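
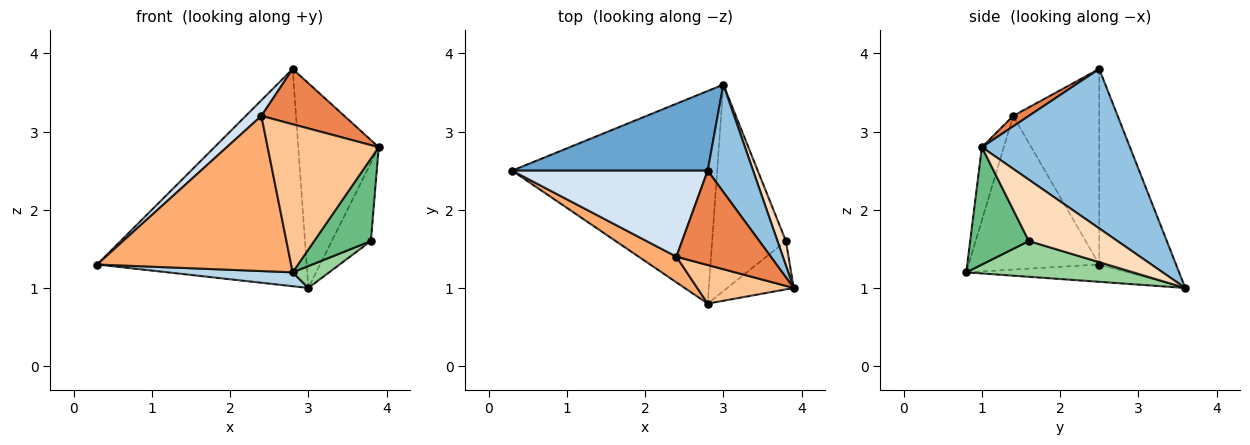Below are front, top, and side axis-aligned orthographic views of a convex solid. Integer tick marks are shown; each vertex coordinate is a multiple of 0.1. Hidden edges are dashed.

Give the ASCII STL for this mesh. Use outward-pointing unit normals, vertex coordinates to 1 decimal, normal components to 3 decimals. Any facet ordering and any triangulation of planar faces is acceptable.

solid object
 facet normal -0.326 0.888 0.326
  outer loop
   vertex 2.8 2.5 3.8
   vertex 3.0 3.6 1.0
   vertex 0.3 2.5 1.3
  endloop
 endfacet
 facet normal 0.852 0.463 0.243
  outer loop
   vertex 2.8 2.5 3.8
   vertex 3.9 1.0 2.8
   vertex 3.0 3.6 1.0
  endloop
 endfacet
 facet normal -0.084 -0.065 -0.994
  outer loop
   vertex 2.8 0.8 1.2
   vertex 0.3 2.5 1.3
   vertex 3.0 3.6 1.0
  endloop
 endfacet
 facet normal -0.701 -0.128 0.701
  outer loop
   vertex 2.4 1.4 3.2
   vertex 2.8 2.5 3.8
   vertex 0.3 2.5 1.3
  endloop
 endfacet
 facet normal 0.095 -0.503 0.859
  outer loop
   vertex 2.4 1.4 3.2
   vertex 3.9 1.0 2.8
   vertex 2.8 2.5 3.8
  endloop
 endfacet
 facet normal -0.553 -0.822 0.136
  outer loop
   vertex 2.4 1.4 3.2
   vertex 0.3 2.5 1.3
   vertex 2.8 0.8 1.2
  endloop
 endfacet
 facet normal -0.187 -0.951 0.248
  outer loop
   vertex 2.4 1.4 3.2
   vertex 2.8 0.8 1.2
   vertex 3.9 1.0 2.8
  endloop
 endfacet
 facet normal 0.908 0.400 0.125
  outer loop
   vertex 3.8 1.6 1.6
   vertex 3.0 3.6 1.0
   vertex 3.9 1.0 2.8
  endloop
 endfacet
 facet normal 0.666 -0.644 -0.377
  outer loop
   vertex 3.8 1.6 1.6
   vertex 3.9 1.0 2.8
   vertex 2.8 0.8 1.2
  endloop
 endfacet
 facet normal 0.434 -0.095 -0.896
  outer loop
   vertex 3.8 1.6 1.6
   vertex 2.8 0.8 1.2
   vertex 3.0 3.6 1.0
  endloop
 endfacet
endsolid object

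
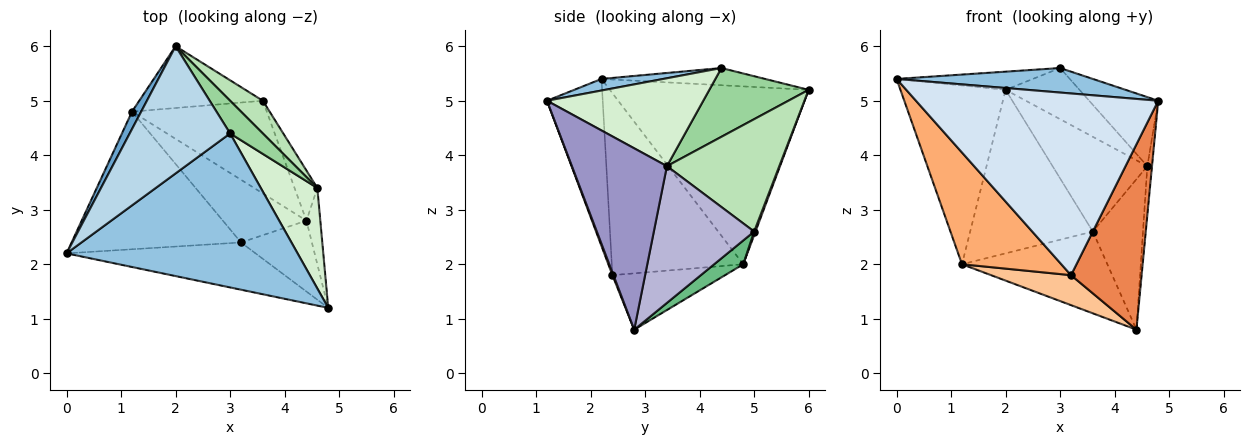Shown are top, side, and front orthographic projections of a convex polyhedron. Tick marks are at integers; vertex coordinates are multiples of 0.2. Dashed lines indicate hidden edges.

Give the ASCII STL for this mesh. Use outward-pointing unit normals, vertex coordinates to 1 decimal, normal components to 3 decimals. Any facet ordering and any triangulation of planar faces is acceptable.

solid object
 facet normal -0.883 0.467 0.046
  outer loop
   vertex 1.2 4.8 2.0
   vertex 0.0 2.2 5.4
   vertex 2.0 6.0 5.2
  endloop
 endfacet
 facet normal 0.049 -0.157 0.986
  outer loop
   vertex 3.0 4.4 5.6
   vertex 0.0 2.2 5.4
   vertex 4.8 1.2 5.0
  endloop
 endfacet
 facet normal -0.167 0.139 0.976
  outer loop
   vertex 3.0 4.4 5.6
   vertex 2.0 6.0 5.2
   vertex 0.0 2.2 5.4
  endloop
 endfacet
 facet normal -0.217 -0.945 -0.246
  outer loop
   vertex 3.2 2.4 1.8
   vertex 4.8 1.2 5.0
   vertex 0.0 2.2 5.4
  endloop
 endfacet
 facet normal 0.014 -0.934 -0.357
  outer loop
   vertex 3.2 2.4 1.8
   vertex 4.4 2.8 0.8
   vertex 4.8 1.2 5.0
  endloop
 endfacet
 facet normal -0.640 -0.484 -0.596
  outer loop
   vertex 3.2 2.4 1.8
   vertex 0.0 2.2 5.4
   vertex 1.2 4.8 2.0
  endloop
 endfacet
 facet normal -0.519 -0.369 -0.771
  outer loop
   vertex 3.2 2.4 1.8
   vertex 1.2 4.8 2.0
   vertex 4.4 2.8 0.8
  endloop
 endfacet
 facet normal 0.010 0.935 -0.353
  outer loop
   vertex 3.6 5.0 2.6
   vertex 1.2 4.8 2.0
   vertex 2.0 6.0 5.2
  endloop
 endfacet
 facet normal 0.131 0.656 -0.743
  outer loop
   vertex 3.6 5.0 2.6
   vertex 4.4 2.8 0.8
   vertex 1.2 4.8 2.0
  endloop
 endfacet
 facet normal 0.750 0.558 0.357
  outer loop
   vertex 4.6 3.4 3.8
   vertex 2.0 6.0 5.2
   vertex 3.0 4.4 5.6
  endloop
 endfacet
 facet normal 0.746 0.629 0.217
  outer loop
   vertex 4.6 3.4 3.8
   vertex 3.6 5.0 2.6
   vertex 2.0 6.0 5.2
  endloop
 endfacet
 facet normal 0.788 0.348 0.507
  outer loop
   vertex 4.6 3.4 3.8
   vertex 3.0 4.4 5.6
   vertex 4.8 1.2 5.0
  endloop
 endfacet
 facet normal 0.996 0.049 -0.076
  outer loop
   vertex 4.6 3.4 3.8
   vertex 4.8 1.2 5.0
   vertex 4.4 2.8 0.8
  endloop
 endfacet
 facet normal 0.885 0.442 -0.147
  outer loop
   vertex 4.6 3.4 3.8
   vertex 4.4 2.8 0.8
   vertex 3.6 5.0 2.6
  endloop
 endfacet
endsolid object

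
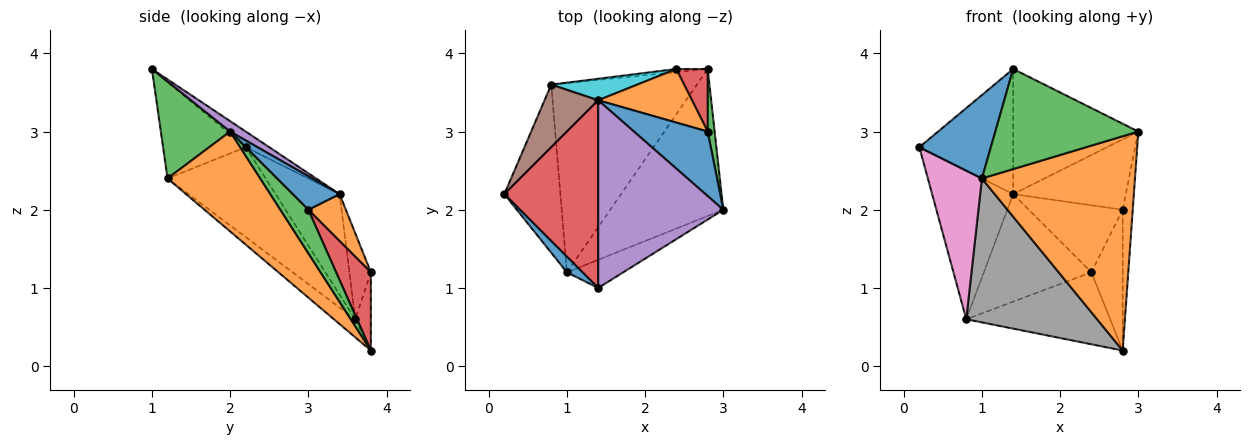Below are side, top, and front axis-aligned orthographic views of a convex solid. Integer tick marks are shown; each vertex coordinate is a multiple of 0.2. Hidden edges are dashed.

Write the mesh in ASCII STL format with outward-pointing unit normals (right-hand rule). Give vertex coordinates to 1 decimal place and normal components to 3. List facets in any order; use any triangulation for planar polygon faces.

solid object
 facet normal -0.751 -0.649 0.122
  outer loop
   vertex 1.0 1.2 2.4
   vertex 1.4 1.0 3.8
   vertex 0.2 2.2 2.8
  endloop
 endfacet
 facet normal 0.447 -0.738 -0.506
  outer loop
   vertex 1.0 1.2 2.4
   vertex 2.8 3.8 0.2
   vertex 3.0 2.0 3.0
  endloop
 endfacet
 facet normal 0.423 -0.872 -0.245
  outer loop
   vertex 1.0 1.2 2.4
   vertex 3.0 2.0 3.0
   vertex 1.4 1.0 3.8
  endloop
 endfacet
 facet normal -0.137 0.549 0.824
  outer loop
   vertex 1.4 3.4 2.2
   vertex 0.2 2.2 2.8
   vertex 1.4 1.0 3.8
  endloop
 endfacet
 facet normal 0.069 0.553 0.830
  outer loop
   vertex 1.4 3.4 2.2
   vertex 1.4 1.0 3.8
   vertex 3.0 2.0 3.0
  endloop
 endfacet
 facet normal -0.588 0.745 0.314
  outer loop
   vertex 0.8 3.6 0.6
   vertex 0.2 2.2 2.8
   vertex 1.4 3.4 2.2
  endloop
 endfacet
 facet normal -0.769 -0.423 -0.479
  outer loop
   vertex 0.8 3.6 0.6
   vertex 1.0 1.2 2.4
   vertex 0.2 2.2 2.8
  endloop
 endfacet
 facet normal -0.098 -0.602 -0.792
  outer loop
   vertex 0.8 3.6 0.6
   vertex 2.8 3.8 0.2
   vertex 1.0 1.2 2.4
  endloop
 endfacet
 facet normal -0.108 0.993 -0.043
  outer loop
   vertex 2.4 3.8 1.2
   vertex 2.8 3.8 0.2
   vertex 0.8 3.6 0.6
  endloop
 endfacet
 facet normal -0.192 0.962 0.192
  outer loop
   vertex 2.4 3.8 1.2
   vertex 0.8 3.6 0.6
   vertex 1.4 3.4 2.2
  endloop
 endfacet
 facet normal 0.294 0.705 0.646
  outer loop
   vertex 2.8 3.0 2.0
   vertex 1.4 3.4 2.2
   vertex 3.0 2.0 3.0
  endloop
 endfacet
 facet normal 0.298 0.745 0.596
  outer loop
   vertex 2.8 3.0 2.0
   vertex 2.4 3.8 1.2
   vertex 1.4 3.4 2.2
  endloop
 endfacet
 facet normal 0.930 0.335 0.149
  outer loop
   vertex 2.8 3.0 2.0
   vertex 3.0 2.0 3.0
   vertex 2.8 3.8 0.2
  endloop
 endfacet
 facet normal 0.712 0.641 0.285
  outer loop
   vertex 2.8 3.0 2.0
   vertex 2.8 3.8 0.2
   vertex 2.4 3.8 1.2
  endloop
 endfacet
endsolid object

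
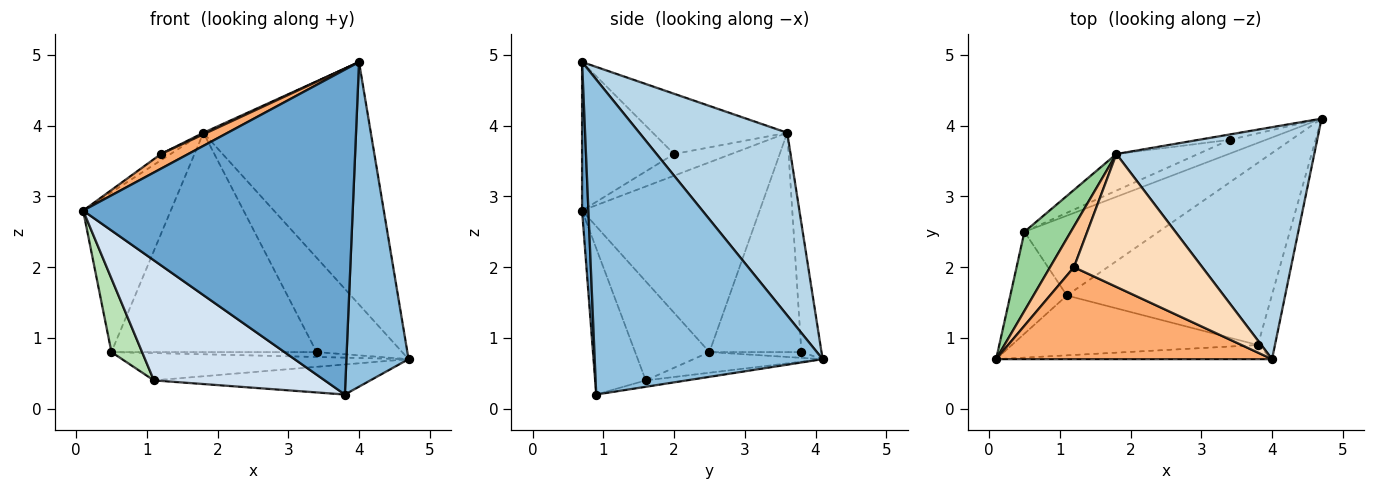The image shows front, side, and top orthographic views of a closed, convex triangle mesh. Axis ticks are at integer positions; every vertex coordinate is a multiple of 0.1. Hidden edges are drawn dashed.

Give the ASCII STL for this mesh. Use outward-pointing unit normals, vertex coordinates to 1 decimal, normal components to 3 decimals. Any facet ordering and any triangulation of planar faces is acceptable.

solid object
 facet normal 0.023 -0.999 -0.043
  outer loop
   vertex 3.8 0.9 0.2
   vertex 4.0 0.7 4.9
   vertex 0.1 0.7 2.8
  endloop
 endfacet
 facet normal 0.963 -0.263 -0.052
  outer loop
   vertex 3.8 0.9 0.2
   vertex 4.7 4.1 0.7
   vertex 4.0 0.7 4.9
  endloop
 endfacet
 facet normal 0.538 0.609 0.583
  outer loop
   vertex 1.8 3.6 3.9
   vertex 4.0 0.7 4.9
   vertex 4.7 4.1 0.7
  endloop
 endfacet
 facet normal -0.256 -0.865 -0.431
  outer loop
   vertex 1.1 1.6 0.4
   vertex 3.8 0.9 0.2
   vertex 0.1 0.7 2.8
  endloop
 endfacet
 facet normal -0.031 0.163 -0.986
  outer loop
   vertex 1.1 1.6 0.4
   vertex 4.7 4.1 0.7
   vertex 3.8 0.9 0.2
  endloop
 endfacet
 facet normal -0.469 -0.139 0.872
  outer loop
   vertex 1.2 2.0 3.6
   vertex 0.1 0.7 2.8
   vertex 4.0 0.7 4.9
  endloop
 endfacet
 facet normal -0.668 0.113 0.736
  outer loop
   vertex 1.2 2.0 3.6
   vertex 1.8 3.6 3.9
   vertex 0.1 0.7 2.8
  endloop
 endfacet
 facet normal -0.425 -0.010 0.905
  outer loop
   vertex 1.2 2.0 3.6
   vertex 4.0 0.7 4.9
   vertex 1.8 3.6 3.9
  endloop
 endfacet
 facet normal -0.144 0.320 -0.936
  outer loop
   vertex 0.5 2.5 0.8
   vertex 4.7 4.1 0.7
   vertex 1.1 1.6 0.4
  endloop
 endfacet
 facet normal -0.876 0.432 0.214
  outer loop
   vertex 0.5 2.5 0.8
   vertex 0.1 0.7 2.8
   vertex 1.8 3.6 3.9
  endloop
 endfacet
 facet normal -0.817 -0.337 -0.467
  outer loop
   vertex 0.5 2.5 0.8
   vertex 1.1 1.6 0.4
   vertex 0.1 0.7 2.8
  endloop
 endfacet
 facet normal -0.229 0.972 -0.055
  outer loop
   vertex 3.4 3.8 0.8
   vertex 1.8 3.6 3.9
   vertex 4.7 4.1 0.7
  endloop
 endfacet
 facet normal -0.148 0.330 -0.932
  outer loop
   vertex 3.4 3.8 0.8
   vertex 4.7 4.1 0.7
   vertex 0.5 2.5 0.8
  endloop
 endfacet
 facet normal -0.404 0.902 -0.151
  outer loop
   vertex 3.4 3.8 0.8
   vertex 0.5 2.5 0.8
   vertex 1.8 3.6 3.9
  endloop
 endfacet
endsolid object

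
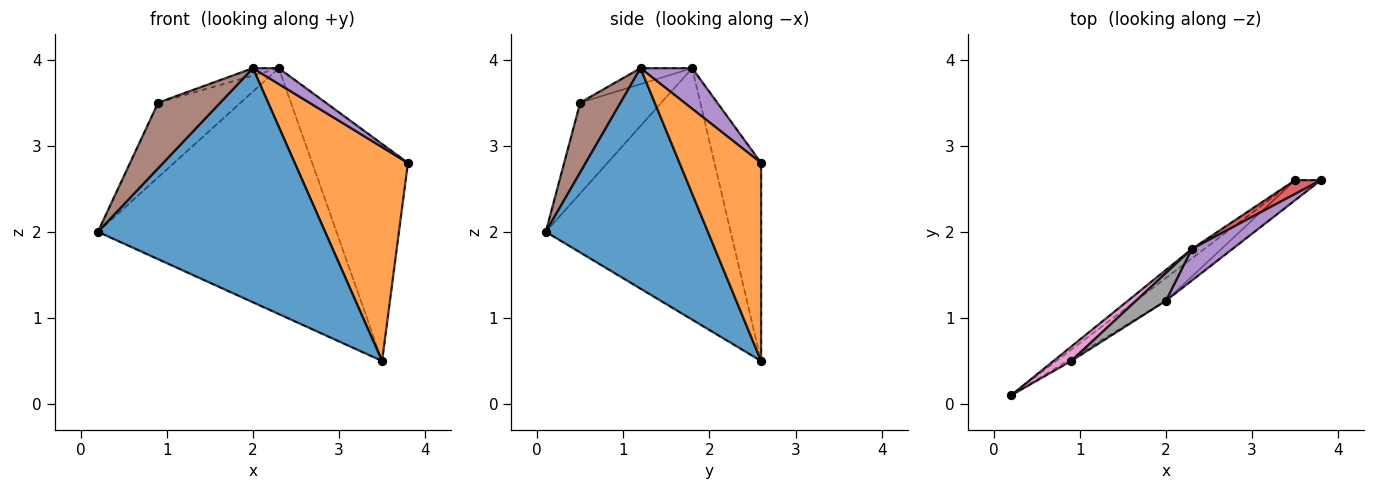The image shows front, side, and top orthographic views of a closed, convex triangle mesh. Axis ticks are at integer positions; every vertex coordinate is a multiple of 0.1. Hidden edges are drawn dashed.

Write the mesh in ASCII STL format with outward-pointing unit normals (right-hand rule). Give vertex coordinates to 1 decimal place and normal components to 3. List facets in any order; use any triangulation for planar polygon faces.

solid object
 facet normal 0.579 -0.812 -0.079
  outer loop
   vertex 2.0 1.2 3.9
   vertex 0.2 0.1 2.0
   vertex 3.5 2.6 0.5
  endloop
 endfacet
 facet normal 0.583 -0.809 -0.076
  outer loop
   vertex 2.0 1.2 3.9
   vertex 3.5 2.6 0.5
   vertex 3.8 2.6 2.8
  endloop
 endfacet
 facet normal -0.612 0.790 -0.030
  outer loop
   vertex 2.3 1.8 3.9
   vertex 3.5 2.6 0.5
   vertex 0.2 0.1 2.0
  endloop
 endfacet
 facet normal -0.437 0.898 0.057
  outer loop
   vertex 2.3 1.8 3.9
   vertex 3.8 2.6 2.8
   vertex 3.5 2.6 0.5
  endloop
 endfacet
 facet normal 0.667 -0.333 0.667
  outer loop
   vertex 2.3 1.8 3.9
   vertex 2.0 1.2 3.9
   vertex 3.8 2.6 2.8
  endloop
 endfacet
 facet normal 0.545 -0.838 -0.031
  outer loop
   vertex 0.9 0.5 3.5
   vertex 0.2 0.1 2.0
   vertex 2.0 1.2 3.9
  endloop
 endfacet
 facet normal -0.695 0.706 0.136
  outer loop
   vertex 0.9 0.5 3.5
   vertex 2.3 1.8 3.9
   vertex 0.2 0.1 2.0
  endloop
 endfacet
 facet normal -0.458 0.229 0.859
  outer loop
   vertex 0.9 0.5 3.5
   vertex 2.0 1.2 3.9
   vertex 2.3 1.8 3.9
  endloop
 endfacet
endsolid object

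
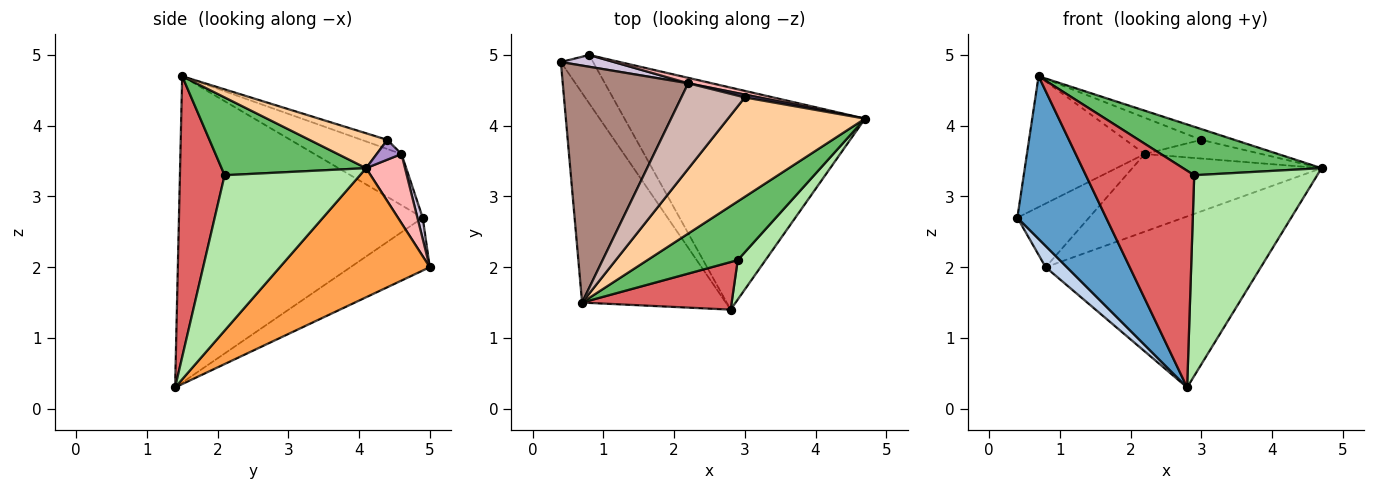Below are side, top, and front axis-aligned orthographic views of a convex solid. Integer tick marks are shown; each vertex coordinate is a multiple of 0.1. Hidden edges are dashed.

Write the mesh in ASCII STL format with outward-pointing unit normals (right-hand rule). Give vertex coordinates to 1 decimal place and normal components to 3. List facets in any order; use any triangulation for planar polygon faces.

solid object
 facet normal -0.860 -0.313 -0.403
  outer loop
   vertex 2.8 1.4 0.3
   vertex 0.7 1.5 4.7
   vertex 0.4 4.9 2.7
  endloop
 endfacet
 facet normal -0.832 -0.223 -0.507
  outer loop
   vertex 0.8 5.0 2.0
   vertex 2.8 1.4 0.3
   vertex 0.4 4.9 2.7
  endloop
 endfacet
 facet normal 0.391 0.562 -0.729
  outer loop
   vertex 0.8 5.0 2.0
   vertex 4.7 4.1 3.4
   vertex 2.8 1.4 0.3
  endloop
 endfacet
 facet normal 0.245 0.105 0.964
  outer loop
   vertex 3.0 4.4 3.8
   vertex 0.7 1.5 4.7
   vertex 4.7 4.1 3.4
  endloop
 endfacet
 facet normal 0.553 -0.530 0.642
  outer loop
   vertex 2.9 2.1 3.3
   vertex 4.7 4.1 3.4
   vertex 0.7 1.5 4.7
  endloop
 endfacet
 facet normal 0.734 -0.667 0.131
  outer loop
   vertex 2.9 2.1 3.3
   vertex 2.8 1.4 0.3
   vertex 4.7 4.1 3.4
  endloop
 endfacet
 facet normal 0.374 -0.906 0.199
  outer loop
   vertex 2.9 2.1 3.3
   vertex 0.7 1.5 4.7
   vertex 2.8 1.4 0.3
  endloop
 endfacet
 facet normal 0.201 0.977 0.068
  outer loop
   vertex 2.2 4.6 3.6
   vertex 4.7 4.1 3.4
   vertex 0.8 5.0 2.0
  endloop
 endfacet
 facet normal 0.205 0.968 0.147
  outer loop
   vertex 2.2 4.6 3.6
   vertex 3.0 4.4 3.8
   vertex 4.7 4.1 3.4
  endloop
 endfacet
 facet normal 0.073 0.981 0.182
  outer loop
   vertex 2.2 4.6 3.6
   vertex 0.8 5.0 2.0
   vertex 0.4 4.9 2.7
  endloop
 endfacet
 facet normal -0.336 0.455 0.824
  outer loop
   vertex 2.2 4.6 3.6
   vertex 0.4 4.9 2.7
   vertex 0.7 1.5 4.7
  endloop
 endfacet
 facet normal -0.131 0.387 0.913
  outer loop
   vertex 2.2 4.6 3.6
   vertex 0.7 1.5 4.7
   vertex 3.0 4.4 3.8
  endloop
 endfacet
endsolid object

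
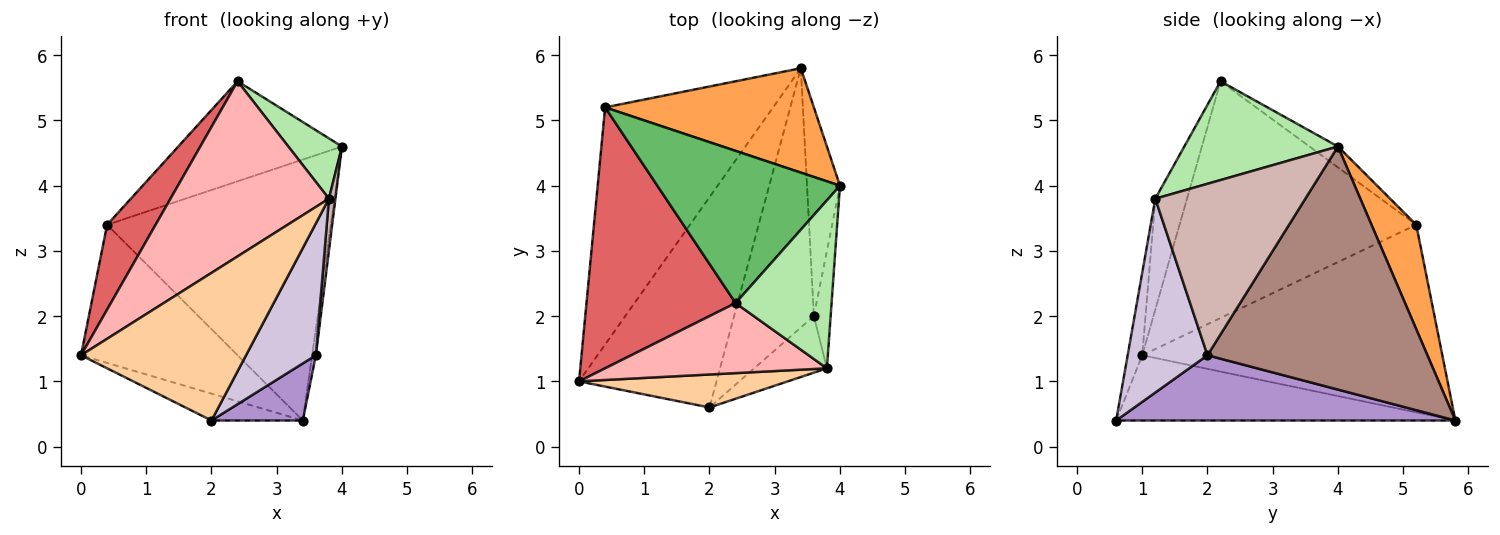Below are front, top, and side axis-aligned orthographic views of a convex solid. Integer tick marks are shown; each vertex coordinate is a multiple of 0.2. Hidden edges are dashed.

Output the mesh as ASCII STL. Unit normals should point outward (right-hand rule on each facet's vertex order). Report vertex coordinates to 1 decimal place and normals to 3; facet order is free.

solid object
 facet normal -0.426 0.115 -0.898
  outer loop
   vertex 2.0 0.6 0.4
   vertex 0.0 1.0 1.4
   vertex 3.4 5.8 0.4
  endloop
 endfacet
 facet normal -0.694 0.362 -0.622
  outer loop
   vertex 0.4 5.2 3.4
   vertex 3.4 5.8 0.4
   vertex 0.0 1.0 1.4
  endloop
 endfacet
 facet normal 0.183 0.913 0.365
  outer loop
   vertex 0.4 5.2 3.4
   vertex 4.0 4.0 4.6
   vertex 3.4 5.8 0.4
  endloop
 endfacet
 facet normal -0.086 -0.972 0.217
  outer loop
   vertex 3.8 1.2 3.8
   vertex 0.0 1.0 1.4
   vertex 2.0 0.6 0.4
  endloop
 endfacet
 facet normal -0.095 0.547 0.832
  outer loop
   vertex 2.4 2.2 5.6
   vertex 4.0 4.0 4.6
   vertex 0.4 5.2 3.4
  endloop
 endfacet
 facet normal 0.696 -0.243 0.676
  outer loop
   vertex 2.4 2.2 5.6
   vertex 3.8 1.2 3.8
   vertex 4.0 4.0 4.6
  endloop
 endfacet
 facet normal -0.834 -0.171 0.525
  outer loop
   vertex 2.4 2.2 5.6
   vertex 0.4 5.2 3.4
   vertex 0.0 1.0 1.4
  endloop
 endfacet
 facet normal -0.183 -0.913 0.365
  outer loop
   vertex 2.4 2.2 5.6
   vertex 0.0 1.0 1.4
   vertex 3.8 1.2 3.8
  endloop
 endfacet
 facet normal 0.624 -0.168 -0.763
  outer loop
   vertex 3.6 2.0 1.4
   vertex 2.0 0.6 0.4
   vertex 3.4 5.8 0.4
  endloop
 endfacet
 facet normal 0.724 -0.634 -0.272
  outer loop
   vertex 3.6 2.0 1.4
   vertex 3.8 1.2 3.8
   vertex 2.0 0.6 0.4
  endloop
 endfacet
 facet normal 0.991 0.017 -0.134
  outer loop
   vertex 3.6 2.0 1.4
   vertex 3.4 5.8 0.4
   vertex 4.0 4.0 4.6
  endloop
 endfacet
 facet normal 0.994 -0.043 -0.097
  outer loop
   vertex 3.6 2.0 1.4
   vertex 4.0 4.0 4.6
   vertex 3.8 1.2 3.8
  endloop
 endfacet
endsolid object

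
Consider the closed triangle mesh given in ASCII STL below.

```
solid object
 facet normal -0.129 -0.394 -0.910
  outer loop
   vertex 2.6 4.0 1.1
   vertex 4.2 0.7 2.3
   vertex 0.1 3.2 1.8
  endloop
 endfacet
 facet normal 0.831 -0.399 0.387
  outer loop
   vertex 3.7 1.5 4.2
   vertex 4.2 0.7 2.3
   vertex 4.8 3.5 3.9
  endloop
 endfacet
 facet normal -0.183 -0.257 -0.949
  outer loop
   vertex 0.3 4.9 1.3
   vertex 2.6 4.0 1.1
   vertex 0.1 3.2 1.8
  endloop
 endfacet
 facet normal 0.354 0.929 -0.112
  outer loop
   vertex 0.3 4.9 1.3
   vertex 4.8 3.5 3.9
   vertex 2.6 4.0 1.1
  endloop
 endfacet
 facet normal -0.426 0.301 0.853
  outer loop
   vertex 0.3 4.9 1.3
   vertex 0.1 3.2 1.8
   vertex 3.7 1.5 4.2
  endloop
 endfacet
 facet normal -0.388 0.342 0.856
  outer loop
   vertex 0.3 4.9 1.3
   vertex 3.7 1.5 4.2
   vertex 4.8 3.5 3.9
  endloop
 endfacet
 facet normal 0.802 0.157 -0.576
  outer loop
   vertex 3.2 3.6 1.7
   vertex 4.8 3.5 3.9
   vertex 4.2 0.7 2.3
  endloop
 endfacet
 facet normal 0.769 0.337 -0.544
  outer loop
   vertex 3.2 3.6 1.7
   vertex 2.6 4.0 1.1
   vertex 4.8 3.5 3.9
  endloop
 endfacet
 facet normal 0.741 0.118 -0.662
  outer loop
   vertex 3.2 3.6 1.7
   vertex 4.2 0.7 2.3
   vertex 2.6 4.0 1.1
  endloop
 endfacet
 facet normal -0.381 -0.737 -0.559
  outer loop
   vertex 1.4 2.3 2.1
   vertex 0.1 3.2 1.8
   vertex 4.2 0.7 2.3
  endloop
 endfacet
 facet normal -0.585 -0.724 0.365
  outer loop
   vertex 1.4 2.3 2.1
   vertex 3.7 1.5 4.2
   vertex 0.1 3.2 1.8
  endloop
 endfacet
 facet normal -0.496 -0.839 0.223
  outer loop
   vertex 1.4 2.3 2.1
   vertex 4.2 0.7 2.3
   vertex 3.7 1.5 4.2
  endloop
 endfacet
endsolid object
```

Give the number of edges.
18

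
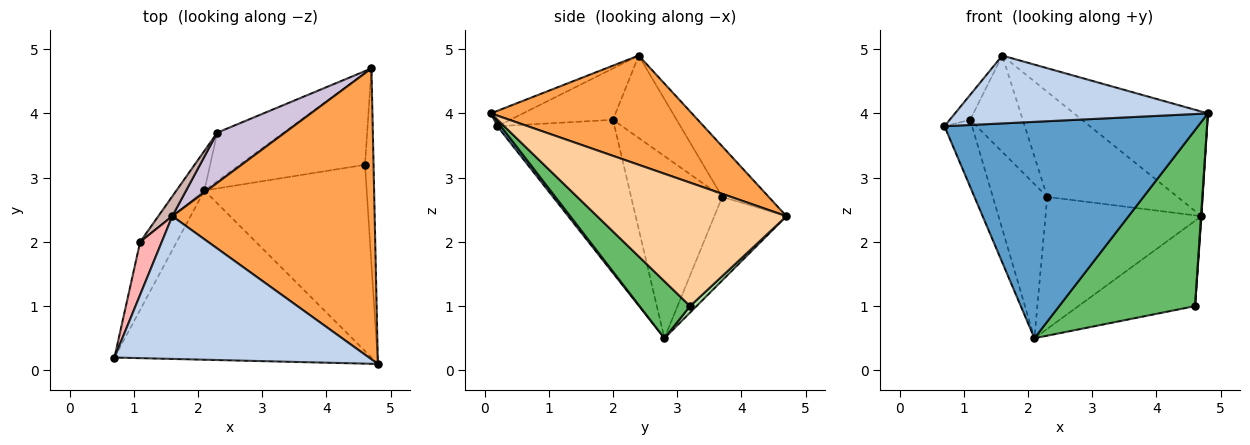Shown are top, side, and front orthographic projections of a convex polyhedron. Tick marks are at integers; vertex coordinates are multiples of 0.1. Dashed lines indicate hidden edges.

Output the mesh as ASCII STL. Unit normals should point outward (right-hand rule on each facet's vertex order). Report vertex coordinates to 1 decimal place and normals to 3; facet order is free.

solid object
 facet normal 0.011 -0.788 -0.616
  outer loop
   vertex 2.1 2.8 0.5
   vertex 4.8 0.1 4.0
   vertex 0.7 0.2 3.8
  endloop
 endfacet
 facet normal -0.054 -0.429 0.902
  outer loop
   vertex 1.6 2.4 4.9
   vertex 0.7 0.2 3.8
   vertex 4.8 0.1 4.0
  endloop
 endfacet
 facet normal 0.453 0.302 0.839
  outer loop
   vertex 1.6 2.4 4.9
   vertex 4.8 0.1 4.0
   vertex 4.7 4.7 2.4
  endloop
 endfacet
 facet normal 0.998 -0.002 -0.069
  outer loop
   vertex 4.6 3.2 1.0
   vertex 4.7 4.7 2.4
   vertex 4.8 0.1 4.0
  endloop
 endfacet
 facet normal 0.247 -0.666 -0.704
  outer loop
   vertex 4.6 3.2 1.0
   vertex 4.8 0.1 4.0
   vertex 2.1 2.8 0.5
  endloop
 endfacet
 facet normal 0.037 0.681 -0.732
  outer loop
   vertex 4.6 3.2 1.0
   vertex 2.1 2.8 0.5
   vertex 4.7 4.7 2.4
  endloop
 endfacet
 facet normal -0.948 0.223 -0.226
  outer loop
   vertex 1.1 2.0 3.9
   vertex 2.1 2.8 0.5
   vertex 0.7 0.2 3.8
  endloop
 endfacet
 facet normal -0.907 0.180 0.381
  outer loop
   vertex 1.1 2.0 3.9
   vertex 0.7 0.2 3.8
   vertex 1.6 2.4 4.9
  endloop
 endfacet
 facet normal -0.398 0.861 -0.316
  outer loop
   vertex 2.3 3.7 2.7
   vertex 4.7 4.7 2.4
   vertex 2.1 2.8 0.5
  endloop
 endfacet
 facet normal -0.307 0.859 0.410
  outer loop
   vertex 2.3 3.7 2.7
   vertex 1.6 2.4 4.9
   vertex 4.7 4.7 2.4
  endloop
 endfacet
 facet normal -0.851 0.509 -0.131
  outer loop
   vertex 2.3 3.7 2.7
   vertex 2.1 2.8 0.5
   vertex 1.1 2.0 3.9
  endloop
 endfacet
 facet normal -0.765 0.631 0.130
  outer loop
   vertex 2.3 3.7 2.7
   vertex 1.1 2.0 3.9
   vertex 1.6 2.4 4.9
  endloop
 endfacet
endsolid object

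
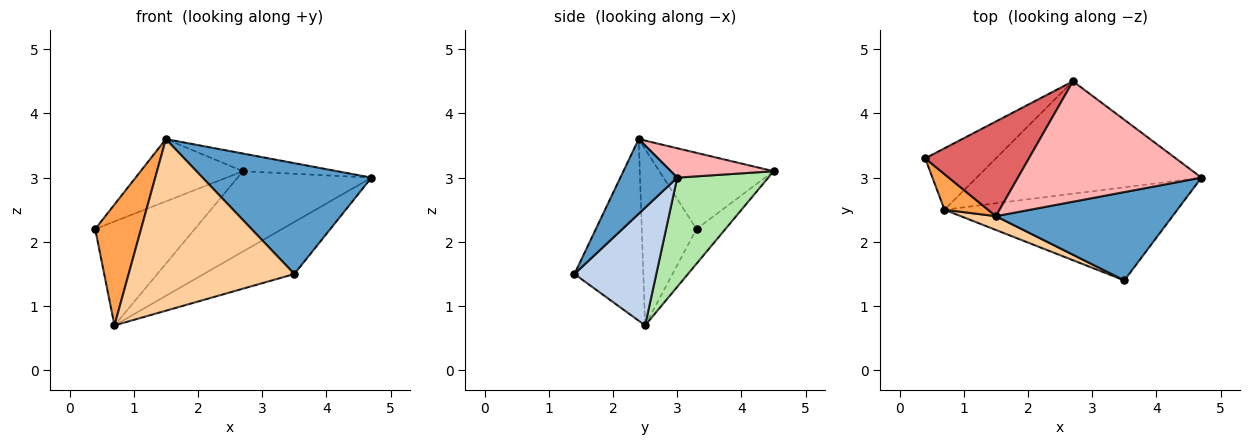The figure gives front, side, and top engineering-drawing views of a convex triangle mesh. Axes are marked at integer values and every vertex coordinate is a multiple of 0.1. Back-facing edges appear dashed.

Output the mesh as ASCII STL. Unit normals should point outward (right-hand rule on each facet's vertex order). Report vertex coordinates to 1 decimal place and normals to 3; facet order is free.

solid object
 facet normal 0.255 -0.756 0.603
  outer loop
   vertex 1.5 2.4 3.6
   vertex 3.5 1.4 1.5
   vertex 4.7 3.0 3.0
  endloop
 endfacet
 facet normal 0.404 0.446 -0.799
  outer loop
   vertex 0.7 2.5 0.7
   vertex 4.7 3.0 3.0
   vertex 3.5 1.4 1.5
  endloop
 endfacet
 facet normal -0.753 -0.631 0.186
  outer loop
   vertex 0.7 2.5 0.7
   vertex 1.5 2.4 3.6
   vertex 0.4 3.3 2.2
  endloop
 endfacet
 facet normal -0.383 -0.921 0.074
  outer loop
   vertex 0.7 2.5 0.7
   vertex 3.5 1.4 1.5
   vertex 1.5 2.4 3.6
  endloop
 endfacet
 facet normal -0.242 0.835 -0.494
  outer loop
   vertex 2.7 4.5 3.1
   vertex 0.7 2.5 0.7
   vertex 0.4 3.3 2.2
  endloop
 endfacet
 facet normal 0.368 0.541 -0.757
  outer loop
   vertex 2.7 4.5 3.1
   vertex 4.7 3.0 3.0
   vertex 0.7 2.5 0.7
  endloop
 endfacet
 facet normal -0.523 0.468 0.712
  outer loop
   vertex 2.7 4.5 3.1
   vertex 0.4 3.3 2.2
   vertex 1.5 2.4 3.6
  endloop
 endfacet
 facet normal 0.156 0.143 0.977
  outer loop
   vertex 2.7 4.5 3.1
   vertex 1.5 2.4 3.6
   vertex 4.7 3.0 3.0
  endloop
 endfacet
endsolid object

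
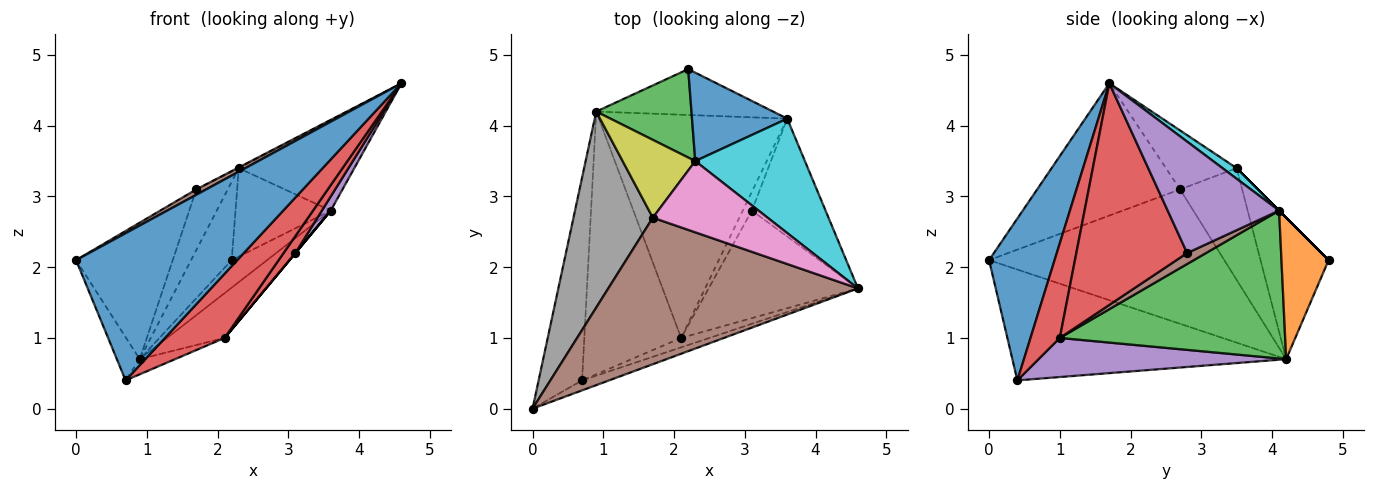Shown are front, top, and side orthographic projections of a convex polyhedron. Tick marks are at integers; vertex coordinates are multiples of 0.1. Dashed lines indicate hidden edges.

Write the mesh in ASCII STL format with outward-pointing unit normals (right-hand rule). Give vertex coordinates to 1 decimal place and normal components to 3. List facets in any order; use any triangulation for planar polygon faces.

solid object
 facet normal 0.376 -0.925 -0.063
  outer loop
   vertex 0.7 0.4 0.4
   vertex 4.6 1.7 4.6
   vertex 0.0 0.0 2.1
  endloop
 endfacet
 facet normal -0.928 0.078 -0.364
  outer loop
   vertex 0.9 4.2 0.7
   vertex 0.7 0.4 0.4
   vertex 0.0 0.0 2.1
  endloop
 endfacet
 facet normal -0.744 0.443 0.501
  outer loop
   vertex 2.3 3.5 3.4
   vertex 2.2 4.8 2.1
   vertex 0.9 4.2 0.7
  endloop
 endfacet
 facet normal 0.437 -0.890 -0.131
  outer loop
   vertex 2.1 1.0 1.0
   vertex 4.6 1.7 4.6
   vertex 0.7 0.4 0.4
  endloop
 endfacet
 facet normal 0.374 0.053 -0.926
  outer loop
   vertex 2.1 1.0 1.0
   vertex 0.7 0.4 0.4
   vertex 0.9 4.2 0.7
  endloop
 endfacet
 facet normal -0.468 -0.032 0.883
  outer loop
   vertex 1.7 2.7 3.1
   vertex 0.0 0.0 2.1
   vertex 4.6 1.7 4.6
  endloop
 endfacet
 facet normal -0.457 0.009 0.889
  outer loop
   vertex 1.7 2.7 3.1
   vertex 4.6 1.7 4.6
   vertex 2.3 3.5 3.4
  endloop
 endfacet
 facet normal -0.812 0.334 0.479
  outer loop
   vertex 1.7 2.7 3.1
   vertex 0.9 4.2 0.7
   vertex 0.0 0.0 2.1
  endloop
 endfacet
 facet normal -0.772 0.391 0.502
  outer loop
   vertex 1.7 2.7 3.1
   vertex 2.3 3.5 3.4
   vertex 0.9 4.2 0.7
  endloop
 endfacet
 facet normal 0.076 0.618 0.782
  outer loop
   vertex 3.6 4.1 2.8
   vertex 2.3 3.5 3.4
   vertex 4.6 1.7 4.6
  endloop
 endfacet
 facet normal 0.000 0.707 0.707
  outer loop
   vertex 3.6 4.1 2.8
   vertex 2.2 4.8 2.1
   vertex 2.3 3.5 3.4
  endloop
 endfacet
 facet normal 0.566 0.424 -0.707
  outer loop
   vertex 3.6 4.1 2.8
   vertex 0.9 4.2 0.7
   vertex 2.2 4.8 2.1
  endloop
 endfacet
 facet normal 0.610 0.156 -0.777
  outer loop
   vertex 3.6 4.1 2.8
   vertex 2.1 1.0 1.0
   vertex 0.9 4.2 0.7
  endloop
 endfacet
 facet normal 0.826 -0.088 -0.557
  outer loop
   vertex 3.1 2.8 2.2
   vertex 4.6 1.7 4.6
   vertex 2.1 1.0 1.0
  endloop
 endfacet
 facet normal 0.832 -0.066 -0.550
  outer loop
   vertex 3.1 2.8 2.2
   vertex 3.6 4.1 2.8
   vertex 4.6 1.7 4.6
  endloop
 endfacet
 facet normal 0.768 0.000 -0.640
  outer loop
   vertex 3.1 2.8 2.2
   vertex 2.1 1.0 1.0
   vertex 3.6 4.1 2.8
  endloop
 endfacet
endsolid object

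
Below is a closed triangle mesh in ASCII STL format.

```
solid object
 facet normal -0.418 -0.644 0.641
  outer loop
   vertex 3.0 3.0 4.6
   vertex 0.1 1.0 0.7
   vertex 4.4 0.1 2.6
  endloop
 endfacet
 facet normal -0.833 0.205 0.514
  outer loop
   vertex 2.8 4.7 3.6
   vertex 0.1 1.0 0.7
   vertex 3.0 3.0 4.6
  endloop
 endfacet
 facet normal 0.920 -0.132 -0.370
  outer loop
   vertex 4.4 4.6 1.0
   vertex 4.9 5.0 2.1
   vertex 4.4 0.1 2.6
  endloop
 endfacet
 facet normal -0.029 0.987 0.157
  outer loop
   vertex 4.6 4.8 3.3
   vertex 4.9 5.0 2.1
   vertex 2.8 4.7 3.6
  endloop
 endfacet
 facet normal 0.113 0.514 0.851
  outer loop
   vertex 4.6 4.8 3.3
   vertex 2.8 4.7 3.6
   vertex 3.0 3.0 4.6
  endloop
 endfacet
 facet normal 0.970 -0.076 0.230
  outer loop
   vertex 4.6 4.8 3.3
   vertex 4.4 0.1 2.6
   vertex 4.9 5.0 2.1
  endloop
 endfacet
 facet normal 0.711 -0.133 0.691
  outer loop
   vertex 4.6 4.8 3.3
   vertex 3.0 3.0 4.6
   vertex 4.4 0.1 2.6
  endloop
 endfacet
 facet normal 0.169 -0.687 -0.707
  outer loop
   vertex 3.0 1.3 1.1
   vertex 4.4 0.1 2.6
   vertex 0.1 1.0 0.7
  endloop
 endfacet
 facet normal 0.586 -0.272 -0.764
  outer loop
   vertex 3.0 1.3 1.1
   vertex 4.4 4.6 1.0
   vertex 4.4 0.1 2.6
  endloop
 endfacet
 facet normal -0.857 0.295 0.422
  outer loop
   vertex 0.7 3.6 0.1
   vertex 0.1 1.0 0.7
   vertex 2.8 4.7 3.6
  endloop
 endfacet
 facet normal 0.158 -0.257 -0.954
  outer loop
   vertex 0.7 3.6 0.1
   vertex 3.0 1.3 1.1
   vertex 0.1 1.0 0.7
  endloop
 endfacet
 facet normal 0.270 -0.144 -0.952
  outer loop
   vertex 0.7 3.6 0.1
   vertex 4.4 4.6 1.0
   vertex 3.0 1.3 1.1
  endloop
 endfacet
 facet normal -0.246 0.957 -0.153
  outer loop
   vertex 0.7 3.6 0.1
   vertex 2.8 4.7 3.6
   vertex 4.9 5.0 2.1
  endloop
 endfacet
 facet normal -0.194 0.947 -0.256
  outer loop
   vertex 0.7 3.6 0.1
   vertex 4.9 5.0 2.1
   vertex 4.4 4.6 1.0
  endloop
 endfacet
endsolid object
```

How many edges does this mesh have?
21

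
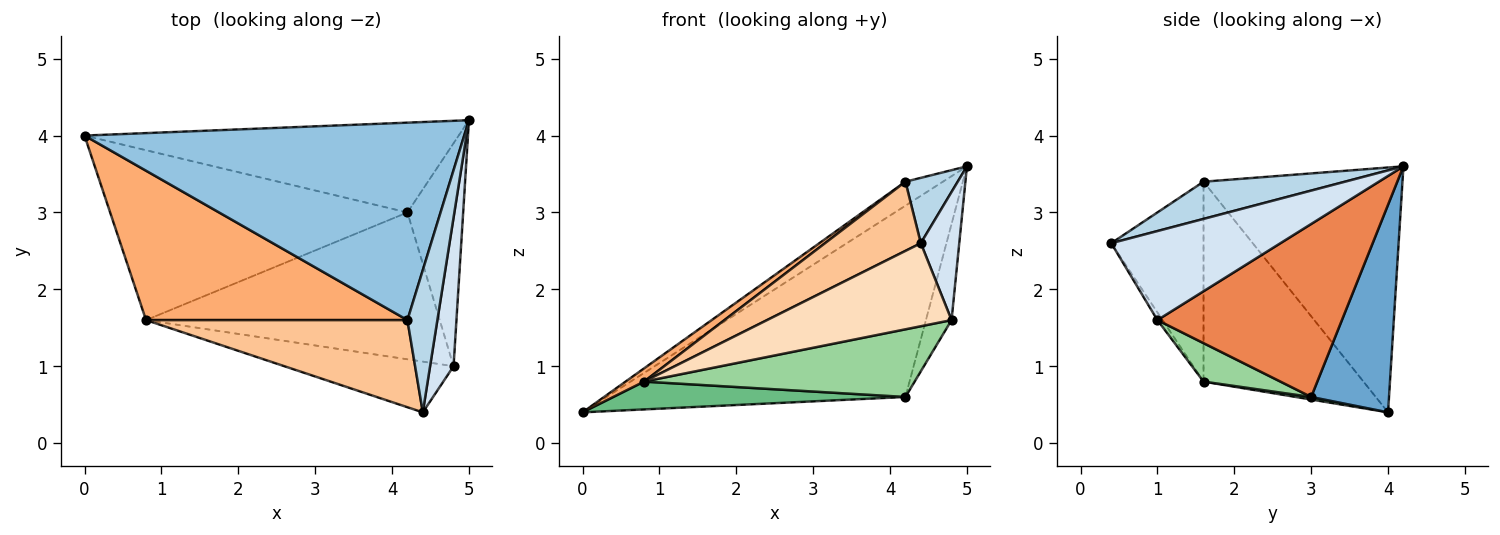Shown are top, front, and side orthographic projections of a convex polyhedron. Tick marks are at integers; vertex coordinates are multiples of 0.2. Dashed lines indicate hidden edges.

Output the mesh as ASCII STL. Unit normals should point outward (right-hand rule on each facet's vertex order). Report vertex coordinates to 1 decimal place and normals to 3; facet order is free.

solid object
 facet normal 0.229 0.881 -0.414
  outer loop
   vertex 4.2 3.0 0.6
   vertex 0.0 4.0 0.4
   vertex 5.0 4.2 3.6
  endloop
 endfacet
 facet normal -0.539 0.102 0.836
  outer loop
   vertex 4.2 1.6 3.4
   vertex 5.0 4.2 3.6
   vertex 0.0 4.0 0.4
  endloop
 endfacet
 facet normal 0.749 -0.277 0.602
  outer loop
   vertex 4.2 1.6 3.4
   vertex 4.4 0.4 2.6
   vertex 5.0 4.2 3.6
  endloop
 endfacet
 facet normal 0.944 -0.215 0.249
  outer loop
   vertex 4.8 1.0 1.6
   vertex 5.0 4.2 3.6
   vertex 4.4 0.4 2.6
  endloop
 endfacet
 facet normal 0.944 0.131 -0.304
  outer loop
   vertex 4.8 1.0 1.6
   vertex 4.2 3.0 0.6
   vertex 5.0 4.2 3.6
  endloop
 endfacet
 facet normal -0.606 -0.070 0.792
  outer loop
   vertex 0.8 1.6 0.8
   vertex 4.2 1.6 3.4
   vertex 0.0 4.0 0.4
  endloop
 endfacet
 facet normal -0.514 -0.534 0.672
  outer loop
   vertex 0.8 1.6 0.8
   vertex 4.4 0.4 2.6
   vertex 4.2 1.6 3.4
  endloop
 endfacet
 facet normal -0.024 -0.853 -0.521
  outer loop
   vertex 0.8 1.6 0.8
   vertex 4.8 1.0 1.6
   vertex 4.4 0.4 2.6
  endloop
 endfacet
 facet normal 0.009 -0.162 -0.987
  outer loop
   vertex 0.8 1.6 0.8
   vertex 0.0 4.0 0.4
   vertex 4.2 3.0 0.6
  endloop
 endfacet
 facet normal 0.118 -0.416 -0.902
  outer loop
   vertex 0.8 1.6 0.8
   vertex 4.2 3.0 0.6
   vertex 4.8 1.0 1.6
  endloop
 endfacet
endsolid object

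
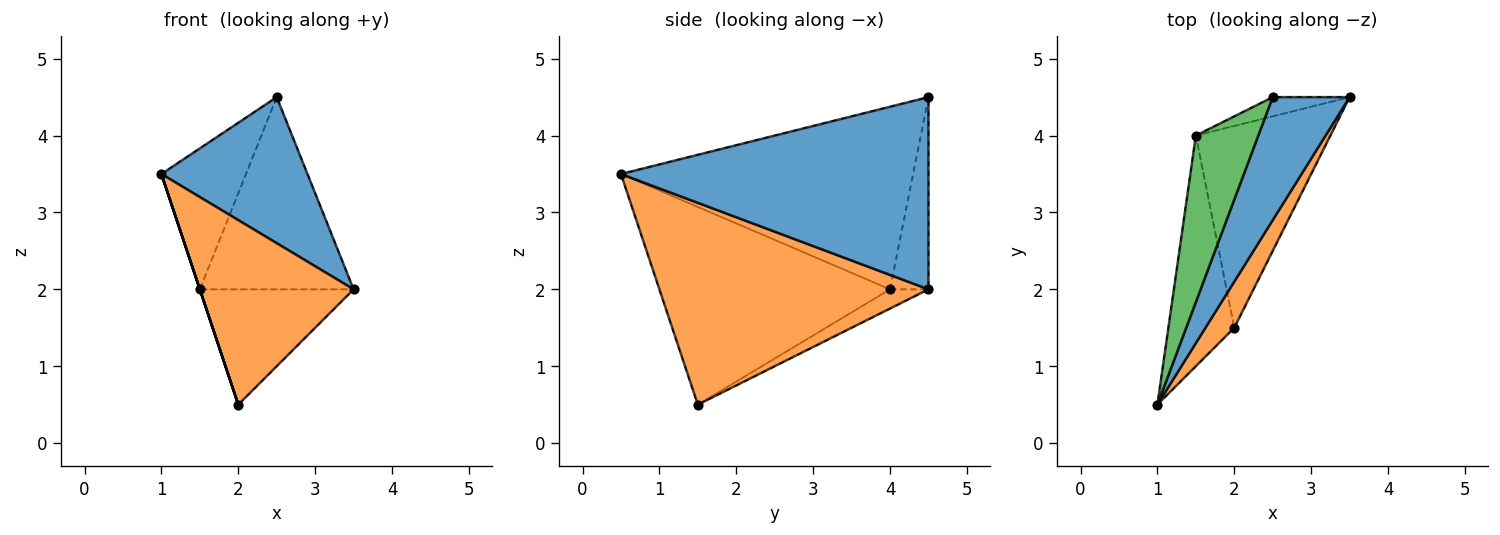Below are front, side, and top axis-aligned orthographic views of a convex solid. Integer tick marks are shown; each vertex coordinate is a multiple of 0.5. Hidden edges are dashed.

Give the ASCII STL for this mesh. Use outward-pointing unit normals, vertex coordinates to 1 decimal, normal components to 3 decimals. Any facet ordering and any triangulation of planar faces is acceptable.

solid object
 facet normal 0.850 -0.404 0.340
  outer loop
   vertex 2.5 4.5 4.5
   vertex 1.0 0.5 3.5
   vertex 3.5 4.5 2.0
  endloop
 endfacet
 facet normal 0.862 -0.492 0.123
  outer loop
   vertex 2.0 1.5 0.5
   vertex 3.5 4.5 2.0
   vertex 1.0 0.5 3.5
  endloop
 endfacet
 facet normal -0.913 0.264 0.312
  outer loop
   vertex 1.5 4.0 2.0
   vertex 1.0 0.5 3.5
   vertex 2.5 4.5 4.5
  endloop
 endfacet
 facet normal -0.949 0.000 -0.316
  outer loop
   vertex 1.5 4.0 2.0
   vertex 2.0 1.5 0.5
   vertex 1.0 0.5 3.5
  endloop
 endfacet
 facet normal -0.241 0.966 -0.097
  outer loop
   vertex 1.5 4.0 2.0
   vertex 2.5 4.5 4.5
   vertex 3.5 4.5 2.0
  endloop
 endfacet
 facet normal -0.123 0.492 -0.862
  outer loop
   vertex 1.5 4.0 2.0
   vertex 3.5 4.5 2.0
   vertex 2.0 1.5 0.5
  endloop
 endfacet
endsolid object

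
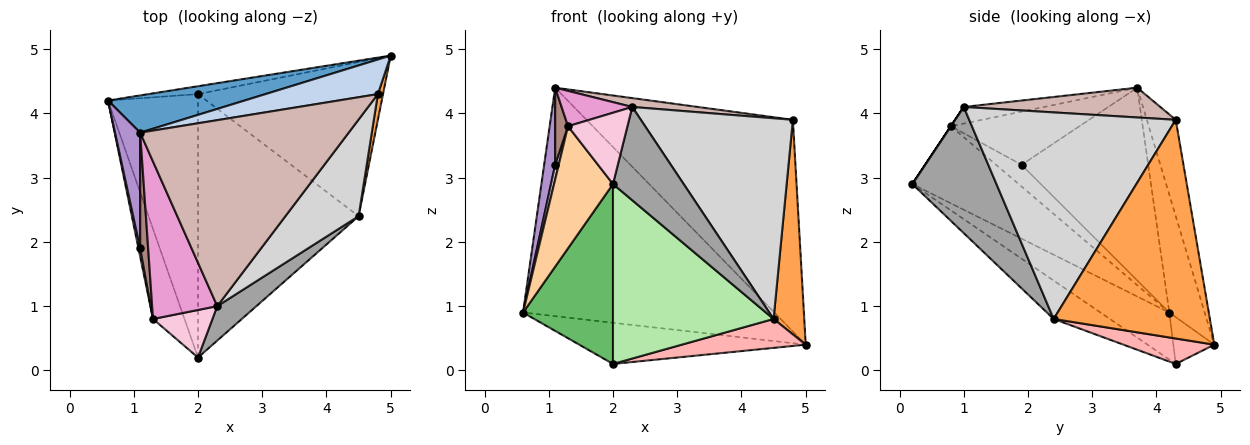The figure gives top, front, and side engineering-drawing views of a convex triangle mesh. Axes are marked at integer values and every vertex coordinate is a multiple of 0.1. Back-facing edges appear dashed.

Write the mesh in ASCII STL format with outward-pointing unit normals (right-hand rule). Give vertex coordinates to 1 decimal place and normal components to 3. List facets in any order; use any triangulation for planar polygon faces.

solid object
 facet normal -0.137 0.978 0.159
  outer loop
   vertex 1.1 3.7 4.4
   vertex 5.0 4.9 0.4
   vertex 0.6 4.2 0.9
  endloop
 endfacet
 facet normal -0.137 0.978 0.160
  outer loop
   vertex 4.8 4.3 3.9
   vertex 5.0 4.9 0.4
   vertex 1.1 3.7 4.4
  endloop
 endfacet
 facet normal 0.981 -0.193 0.023
  outer loop
   vertex 4.5 2.4 0.8
   vertex 5.0 4.9 0.4
   vertex 4.8 4.3 3.9
  endloop
 endfacet
 facet normal -0.824 -0.456 -0.336
  outer loop
   vertex 1.3 0.8 3.8
   vertex 0.6 4.2 0.9
   vertex 2.0 0.2 2.9
  endloop
 endfacet
 facet normal -0.396 -0.518 -0.758
  outer loop
   vertex 2.0 4.3 0.1
   vertex 2.0 0.2 2.9
   vertex 0.6 4.2 0.9
  endloop
 endfacet
 facet normal -0.194 -0.553 -0.810
  outer loop
   vertex 2.0 4.3 0.1
   vertex 4.5 2.4 0.8
   vertex 2.0 0.2 2.9
  endloop
 endfacet
 facet normal -0.175 0.967 -0.185
  outer loop
   vertex 2.0 4.3 0.1
   vertex 0.6 4.2 0.9
   vertex 5.0 4.9 0.4
  endloop
 endfacet
 facet normal 0.134 -0.183 -0.974
  outer loop
   vertex 2.0 4.3 0.1
   vertex 5.0 4.9 0.4
   vertex 4.5 2.4 0.8
  endloop
 endfacet
 facet normal -0.988 -0.086 0.129
  outer loop
   vertex 1.1 1.9 3.2
   vertex 1.1 3.7 4.4
   vertex 0.6 4.2 0.9
  endloop
 endfacet
 facet normal -0.987 -0.137 0.077
  outer loop
   vertex 1.1 1.9 3.2
   vertex 0.6 4.2 0.9
   vertex 1.3 0.8 3.8
  endloop
 endfacet
 facet normal -0.984 -0.098 0.148
  outer loop
   vertex 1.1 1.9 3.2
   vertex 1.3 0.8 3.8
   vertex 1.1 3.7 4.4
  endloop
 endfacet
 facet normal 0.141 -0.047 0.989
  outer loop
   vertex 2.3 1.0 4.1
   vertex 4.8 4.3 3.9
   vertex 1.1 3.7 4.4
  endloop
 endfacet
 facet normal -0.242 -0.213 0.947
  outer loop
   vertex 2.3 1.0 4.1
   vertex 1.1 3.7 4.4
   vertex 1.3 0.8 3.8
  endloop
 endfacet
 facet normal 0.000 -0.832 0.555
  outer loop
   vertex 2.3 1.0 4.1
   vertex 1.3 0.8 3.8
   vertex 2.0 0.2 2.9
  endloop
 endfacet
 facet normal 0.745 -0.626 0.231
  outer loop
   vertex 2.3 1.0 4.1
   vertex 2.0 0.2 2.9
   vertex 4.5 2.4 0.8
  endloop
 endfacet
 facet normal 0.774 -0.570 0.274
  outer loop
   vertex 2.3 1.0 4.1
   vertex 4.5 2.4 0.8
   vertex 4.8 4.3 3.9
  endloop
 endfacet
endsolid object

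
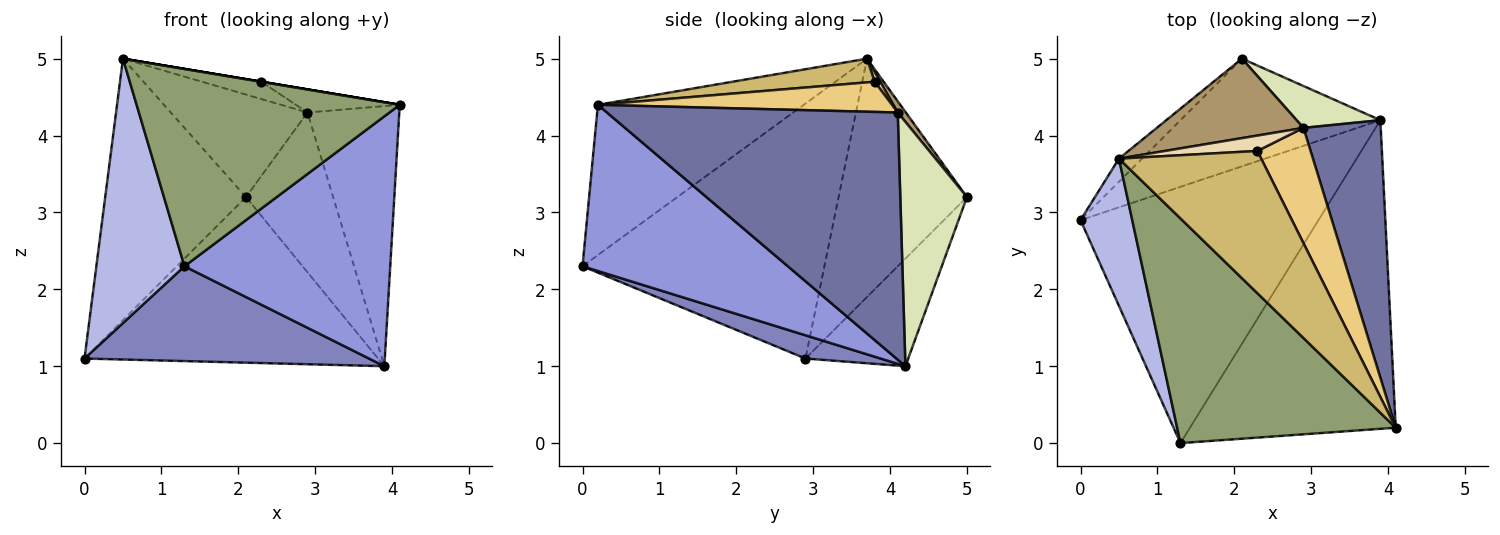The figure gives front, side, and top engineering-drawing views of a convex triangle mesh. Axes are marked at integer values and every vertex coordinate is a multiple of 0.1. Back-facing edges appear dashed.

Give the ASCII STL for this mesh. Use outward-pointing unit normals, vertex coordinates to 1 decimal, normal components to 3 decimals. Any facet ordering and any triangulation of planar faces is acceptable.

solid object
 facet normal 0.914 0.289 0.286
  outer loop
   vertex 2.9 4.1 4.3
   vertex 4.1 0.2 4.4
   vertex 3.9 4.2 1.0
  endloop
 endfacet
 facet normal 0.091 -0.346 -0.934
  outer loop
   vertex 1.3 0.0 2.3
   vertex 0.0 2.9 1.1
   vertex 3.9 4.2 1.0
  endloop
 endfacet
 facet normal 0.532 -0.533 -0.658
  outer loop
   vertex 1.3 0.0 2.3
   vertex 3.9 4.2 1.0
   vertex 4.1 0.2 4.4
  endloop
 endfacet
 facet normal -0.923 -0.336 0.187
  outer loop
   vertex 1.3 0.0 2.3
   vertex 0.5 3.7 5.0
   vertex 0.0 2.9 1.1
  endloop
 endfacet
 facet normal -0.459 -0.586 0.668
  outer loop
   vertex 1.3 0.0 2.3
   vertex 4.1 0.2 4.4
   vertex 0.5 3.7 5.0
  endloop
 endfacet
 facet normal -0.282 0.805 -0.523
  outer loop
   vertex 2.1 5.0 3.2
   vertex 3.9 4.2 1.0
   vertex 0.0 2.9 1.1
  endloop
 endfacet
 facet normal -0.672 0.737 -0.065
  outer loop
   vertex 2.1 5.0 3.2
   vertex 0.0 2.9 1.1
   vertex 0.5 3.7 5.0
  endloop
 endfacet
 facet normal 0.595 0.778 0.204
  outer loop
   vertex 2.1 5.0 3.2
   vertex 2.9 4.1 4.3
   vertex 3.9 4.2 1.0
  endloop
 endfacet
 facet normal 0.047 0.790 0.612
  outer loop
   vertex 2.1 5.0 3.2
   vertex 0.5 3.7 5.0
   vertex 2.9 4.1 4.3
  endloop
 endfacet
 facet normal 0.164 0.000 0.986
  outer loop
   vertex 2.3 3.8 4.7
   vertex 0.5 3.7 5.0
   vertex 4.1 0.2 4.4
  endloop
 endfacet
 facet normal 0.486 0.171 0.857
  outer loop
   vertex 2.3 3.8 4.7
   vertex 4.1 0.2 4.4
   vertex 2.9 4.1 4.3
  endloop
 endfacet
 facet normal 0.069 0.746 0.663
  outer loop
   vertex 2.3 3.8 4.7
   vertex 2.9 4.1 4.3
   vertex 0.5 3.7 5.0
  endloop
 endfacet
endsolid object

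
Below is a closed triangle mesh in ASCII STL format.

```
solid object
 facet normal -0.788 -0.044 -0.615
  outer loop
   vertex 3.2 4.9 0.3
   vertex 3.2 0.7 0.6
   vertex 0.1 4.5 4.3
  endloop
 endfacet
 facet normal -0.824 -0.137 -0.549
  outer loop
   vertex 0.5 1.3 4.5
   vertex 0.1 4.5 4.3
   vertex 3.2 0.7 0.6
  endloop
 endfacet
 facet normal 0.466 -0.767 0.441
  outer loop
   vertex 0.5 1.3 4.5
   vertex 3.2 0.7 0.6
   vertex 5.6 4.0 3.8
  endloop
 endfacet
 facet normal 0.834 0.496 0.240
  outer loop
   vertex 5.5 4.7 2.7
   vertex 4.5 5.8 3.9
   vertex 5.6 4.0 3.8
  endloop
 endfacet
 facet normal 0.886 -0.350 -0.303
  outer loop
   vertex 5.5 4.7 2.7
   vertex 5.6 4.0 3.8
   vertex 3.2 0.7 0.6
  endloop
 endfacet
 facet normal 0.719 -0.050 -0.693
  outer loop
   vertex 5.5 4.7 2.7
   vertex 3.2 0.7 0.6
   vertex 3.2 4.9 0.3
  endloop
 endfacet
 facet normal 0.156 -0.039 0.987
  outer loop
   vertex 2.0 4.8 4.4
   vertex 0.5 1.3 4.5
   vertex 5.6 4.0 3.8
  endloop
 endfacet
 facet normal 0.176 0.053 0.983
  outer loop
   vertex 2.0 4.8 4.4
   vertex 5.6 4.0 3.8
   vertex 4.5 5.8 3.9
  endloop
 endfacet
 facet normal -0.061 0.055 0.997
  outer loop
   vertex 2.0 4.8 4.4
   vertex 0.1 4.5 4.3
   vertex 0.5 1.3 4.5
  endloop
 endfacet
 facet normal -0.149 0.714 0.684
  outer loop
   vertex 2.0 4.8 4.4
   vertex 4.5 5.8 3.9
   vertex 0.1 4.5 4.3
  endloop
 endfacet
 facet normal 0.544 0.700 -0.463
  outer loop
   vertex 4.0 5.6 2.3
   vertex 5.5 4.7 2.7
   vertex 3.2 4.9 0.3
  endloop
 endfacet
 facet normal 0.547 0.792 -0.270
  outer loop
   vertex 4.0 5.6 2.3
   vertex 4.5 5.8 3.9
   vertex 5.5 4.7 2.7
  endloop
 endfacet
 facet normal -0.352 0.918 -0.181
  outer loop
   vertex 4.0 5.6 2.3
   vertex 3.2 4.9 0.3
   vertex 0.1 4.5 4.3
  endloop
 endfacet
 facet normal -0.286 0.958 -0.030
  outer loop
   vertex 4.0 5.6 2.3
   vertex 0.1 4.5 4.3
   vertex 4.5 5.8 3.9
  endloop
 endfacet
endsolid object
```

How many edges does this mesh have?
21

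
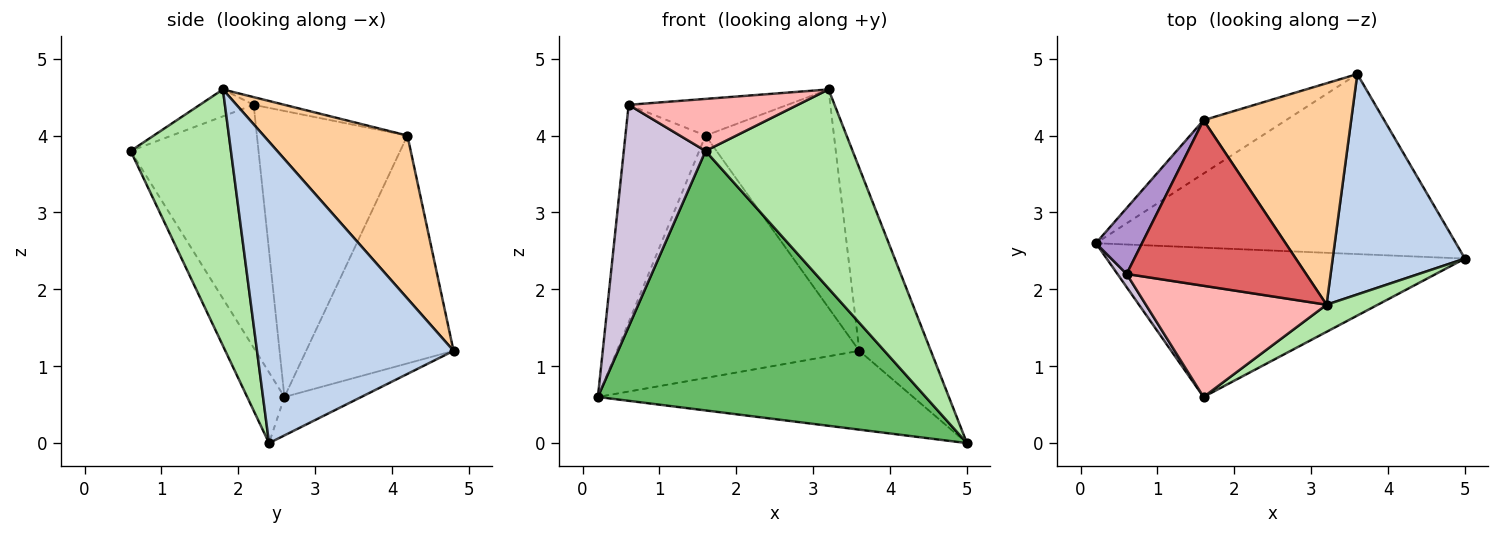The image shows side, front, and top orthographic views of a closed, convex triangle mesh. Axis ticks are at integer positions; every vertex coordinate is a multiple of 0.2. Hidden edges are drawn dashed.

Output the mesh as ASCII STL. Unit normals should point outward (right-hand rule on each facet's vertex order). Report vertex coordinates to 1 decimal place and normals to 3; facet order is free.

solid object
 facet normal -0.097 0.399 -0.912
  outer loop
   vertex 3.6 4.8 1.2
   vertex 5.0 2.4 0.0
   vertex 0.2 2.6 0.6
  endloop
 endfacet
 facet normal 0.869 0.316 0.381
  outer loop
   vertex 3.2 1.8 4.6
   vertex 5.0 2.4 0.0
   vertex 3.6 4.8 1.2
  endloop
 endfacet
 facet normal -0.511 0.840 -0.185
  outer loop
   vertex 1.6 4.2 4.0
   vertex 3.6 4.8 1.2
   vertex 0.2 2.6 0.6
  endloop
 endfacet
 facet normal 0.618 0.552 0.560
  outer loop
   vertex 1.6 4.2 4.0
   vertex 3.2 1.8 4.6
   vertex 3.6 4.8 1.2
  endloop
 endfacet
 facet normal -0.098 -0.863 -0.496
  outer loop
   vertex 1.6 0.6 3.8
   vertex 0.2 2.6 0.6
   vertex 5.0 2.4 0.0
  endloop
 endfacet
 facet normal 0.560 -0.821 0.112
  outer loop
   vertex 1.6 0.6 3.8
   vertex 5.0 2.4 0.0
   vertex 3.2 1.8 4.6
  endloop
 endfacet
 facet normal -0.042 0.216 0.975
  outer loop
   vertex 0.6 2.2 4.4
   vertex 3.2 1.8 4.6
   vertex 1.6 4.2 4.0
  endloop
 endfacet
 facet normal -0.134 -0.420 0.898
  outer loop
   vertex 0.6 2.2 4.4
   vertex 1.6 0.6 3.8
   vertex 3.2 1.8 4.6
  endloop
 endfacet
 facet normal -0.874 0.465 0.141
  outer loop
   vertex 0.6 2.2 4.4
   vertex 1.6 4.2 4.0
   vertex 0.2 2.6 0.6
  endloop
 endfacet
 facet normal -0.842 -0.538 0.032
  outer loop
   vertex 0.6 2.2 4.4
   vertex 0.2 2.6 0.6
   vertex 1.6 0.6 3.8
  endloop
 endfacet
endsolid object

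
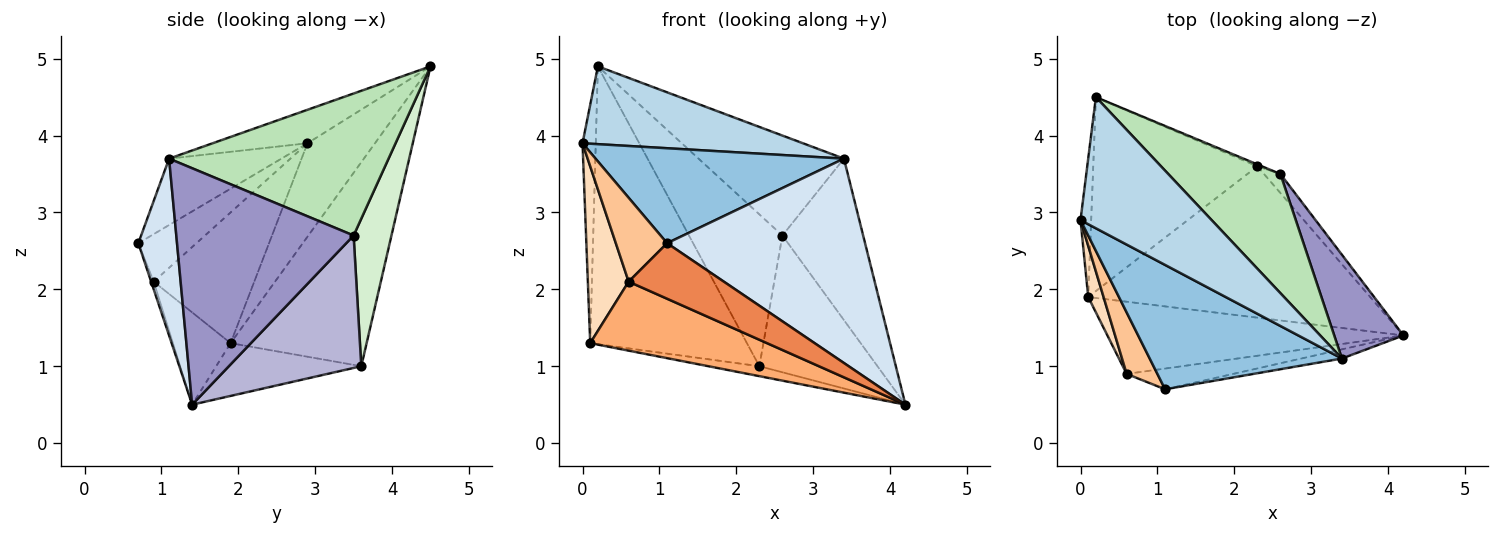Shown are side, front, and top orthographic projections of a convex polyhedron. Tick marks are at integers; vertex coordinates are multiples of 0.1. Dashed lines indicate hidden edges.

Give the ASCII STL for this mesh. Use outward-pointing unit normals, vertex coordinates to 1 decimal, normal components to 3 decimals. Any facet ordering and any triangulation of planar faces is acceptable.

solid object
 facet normal -0.975 0.191 -0.111
  outer loop
   vertex 0.1 1.9 1.3
   vertex 0.0 2.9 3.9
   vertex 0.2 4.5 4.9
  endloop
 endfacet
 facet normal -0.265 -0.585 0.766
  outer loop
   vertex 3.4 1.1 3.7
   vertex 0.0 2.9 3.9
   vertex 1.1 0.7 2.6
  endloop
 endfacet
 facet normal -0.214 -0.498 0.840
  outer loop
   vertex 3.4 1.1 3.7
   vertex 0.2 4.5 4.9
   vertex 0.0 2.9 3.9
  endloop
 endfacet
 facet normal 0.192 -0.980 -0.044
  outer loop
   vertex 3.4 1.1 3.7
   vertex 1.1 0.7 2.6
   vertex 4.2 1.4 0.5
  endloop
 endfacet
 facet normal -0.025 -0.937 -0.349
  outer loop
   vertex 0.6 0.9 2.1
   vertex 4.2 1.4 0.5
   vertex 1.1 0.7 2.6
  endloop
 endfacet
 facet normal -0.220 -0.674 -0.705
  outer loop
   vertex 0.6 0.9 2.1
   vertex 0.1 1.9 1.3
   vertex 4.2 1.4 0.5
  endloop
 endfacet
 facet normal -0.675 -0.595 0.437
  outer loop
   vertex 0.6 0.9 2.1
   vertex 1.1 0.7 2.6
   vertex 0.0 2.9 3.9
  endloop
 endfacet
 facet normal -0.921 -0.374 0.108
  outer loop
   vertex 0.6 0.9 2.1
   vertex 0.0 2.9 3.9
   vertex 0.1 1.9 1.3
  endloop
 endfacet
 facet normal -0.184 0.064 -0.981
  outer loop
   vertex 2.3 3.6 1.0
   vertex 4.2 1.4 0.5
   vertex 0.1 1.9 1.3
  endloop
 endfacet
 facet normal -0.580 0.668 -0.466
  outer loop
   vertex 2.3 3.6 1.0
   vertex 0.1 1.9 1.3
   vertex 0.2 4.5 4.9
  endloop
 endfacet
 facet normal 0.696 0.461 0.550
  outer loop
   vertex 2.6 3.5 2.7
   vertex 0.2 4.5 4.9
   vertex 3.4 1.1 3.7
  endloop
 endfacet
 facet normal 0.375 0.927 -0.012
  outer loop
   vertex 2.6 3.5 2.7
   vertex 2.3 3.6 1.0
   vertex 0.2 4.5 4.9
  endloop
 endfacet
 facet normal 0.879 0.400 0.257
  outer loop
   vertex 2.6 3.5 2.7
   vertex 3.4 1.1 3.7
   vertex 4.2 1.4 0.5
  endloop
 endfacet
 facet normal 0.743 0.663 -0.092
  outer loop
   vertex 2.6 3.5 2.7
   vertex 4.2 1.4 0.5
   vertex 2.3 3.6 1.0
  endloop
 endfacet
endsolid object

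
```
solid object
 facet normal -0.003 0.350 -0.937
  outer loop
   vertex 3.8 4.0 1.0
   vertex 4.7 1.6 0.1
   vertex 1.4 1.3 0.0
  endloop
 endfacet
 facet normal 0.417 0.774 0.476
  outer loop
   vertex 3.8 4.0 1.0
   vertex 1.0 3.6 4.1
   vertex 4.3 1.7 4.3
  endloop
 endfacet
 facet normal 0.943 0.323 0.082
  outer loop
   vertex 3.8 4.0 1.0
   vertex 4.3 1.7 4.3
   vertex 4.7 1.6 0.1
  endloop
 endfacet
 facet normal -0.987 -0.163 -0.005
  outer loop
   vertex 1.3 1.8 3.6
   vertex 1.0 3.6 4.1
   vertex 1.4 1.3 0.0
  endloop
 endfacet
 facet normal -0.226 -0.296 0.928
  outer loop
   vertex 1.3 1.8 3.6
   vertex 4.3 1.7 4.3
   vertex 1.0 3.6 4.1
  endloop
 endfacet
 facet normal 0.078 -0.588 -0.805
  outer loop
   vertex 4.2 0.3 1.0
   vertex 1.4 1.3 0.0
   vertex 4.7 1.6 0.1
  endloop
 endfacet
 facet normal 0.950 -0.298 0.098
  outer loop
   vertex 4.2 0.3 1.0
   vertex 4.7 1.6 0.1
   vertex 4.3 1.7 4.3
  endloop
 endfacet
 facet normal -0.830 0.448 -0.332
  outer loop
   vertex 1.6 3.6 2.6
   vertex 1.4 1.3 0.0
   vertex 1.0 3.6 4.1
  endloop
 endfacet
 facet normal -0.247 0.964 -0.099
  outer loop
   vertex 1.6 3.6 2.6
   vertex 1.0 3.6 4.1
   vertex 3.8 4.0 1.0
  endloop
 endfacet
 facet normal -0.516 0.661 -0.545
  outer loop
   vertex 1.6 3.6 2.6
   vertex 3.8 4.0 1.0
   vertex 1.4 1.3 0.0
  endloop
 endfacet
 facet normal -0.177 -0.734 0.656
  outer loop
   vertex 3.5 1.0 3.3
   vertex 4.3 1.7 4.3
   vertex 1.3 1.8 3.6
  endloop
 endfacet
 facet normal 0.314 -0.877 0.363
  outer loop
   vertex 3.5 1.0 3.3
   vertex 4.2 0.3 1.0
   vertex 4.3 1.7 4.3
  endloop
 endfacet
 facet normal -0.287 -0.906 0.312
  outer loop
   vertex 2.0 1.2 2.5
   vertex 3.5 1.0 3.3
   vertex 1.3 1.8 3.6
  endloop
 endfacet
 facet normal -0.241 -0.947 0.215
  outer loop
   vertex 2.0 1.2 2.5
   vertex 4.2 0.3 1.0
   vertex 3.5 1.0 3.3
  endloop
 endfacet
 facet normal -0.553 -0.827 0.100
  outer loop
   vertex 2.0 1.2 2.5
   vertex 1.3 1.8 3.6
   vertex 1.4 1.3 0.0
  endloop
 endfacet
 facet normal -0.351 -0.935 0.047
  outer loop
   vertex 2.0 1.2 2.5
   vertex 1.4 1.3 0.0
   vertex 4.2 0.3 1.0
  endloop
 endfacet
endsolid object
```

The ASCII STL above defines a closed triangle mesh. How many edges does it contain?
24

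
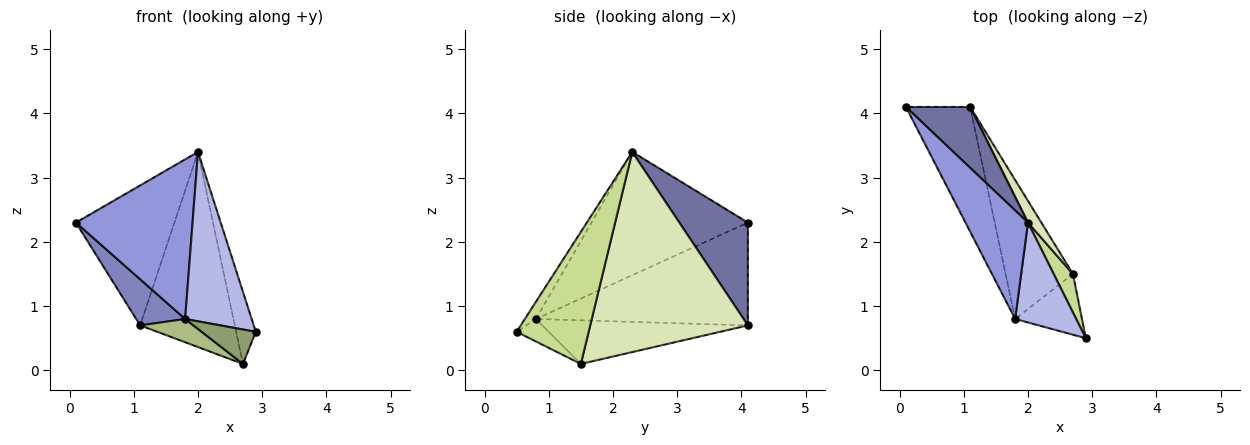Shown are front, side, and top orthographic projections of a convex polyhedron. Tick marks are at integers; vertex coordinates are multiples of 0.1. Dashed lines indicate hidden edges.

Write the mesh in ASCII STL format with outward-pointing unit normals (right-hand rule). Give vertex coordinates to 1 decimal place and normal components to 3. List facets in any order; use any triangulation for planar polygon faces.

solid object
 facet normal 0.538 0.773 0.336
  outer loop
   vertex 2.0 2.3 3.4
   vertex 1.1 4.1 0.7
   vertex 0.1 4.1 2.3
  endloop
 endfacet
 facet normal -0.832 -0.192 -0.520
  outer loop
   vertex 1.8 0.8 0.8
   vertex 0.1 4.1 2.3
   vertex 1.1 4.1 0.7
  endloop
 endfacet
 facet normal -0.743 -0.554 0.377
  outer loop
   vertex 1.8 0.8 0.8
   vertex 2.0 2.3 3.4
   vertex 0.1 4.1 2.3
  endloop
 endfacet
 facet normal -0.141 -0.853 0.503
  outer loop
   vertex 1.8 0.8 0.8
   vertex 2.9 0.5 0.6
   vertex 2.0 2.3 3.4
  endloop
 endfacet
 facet normal -0.281 -0.474 -0.835
  outer loop
   vertex 2.7 1.5 0.1
   vertex 2.9 0.5 0.6
   vertex 1.8 0.8 0.8
  endloop
 endfacet
 facet normal -0.538 -0.139 -0.831
  outer loop
   vertex 2.7 1.5 0.1
   vertex 1.8 0.8 0.8
   vertex 1.1 4.1 0.7
  endloop
 endfacet
 facet normal 0.955 0.261 0.139
  outer loop
   vertex 2.7 1.5 0.1
   vertex 2.0 2.3 3.4
   vertex 2.9 0.5 0.6
  endloop
 endfacet
 facet normal 0.856 0.514 0.057
  outer loop
   vertex 2.7 1.5 0.1
   vertex 1.1 4.1 0.7
   vertex 2.0 2.3 3.4
  endloop
 endfacet
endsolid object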